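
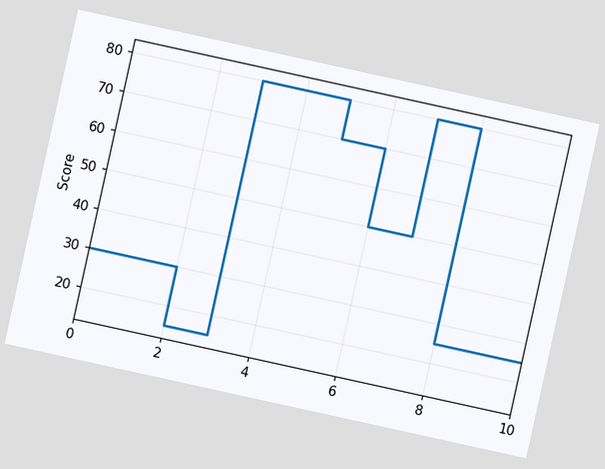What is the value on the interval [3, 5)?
80

The chart is tilted about 12° clockwise. On [3, 5) the step sits at 80.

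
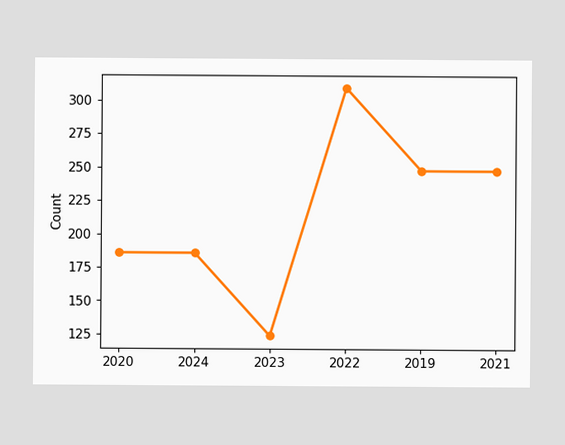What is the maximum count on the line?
310

The highest point is at 2022, and reading across to the y-axis gives 310.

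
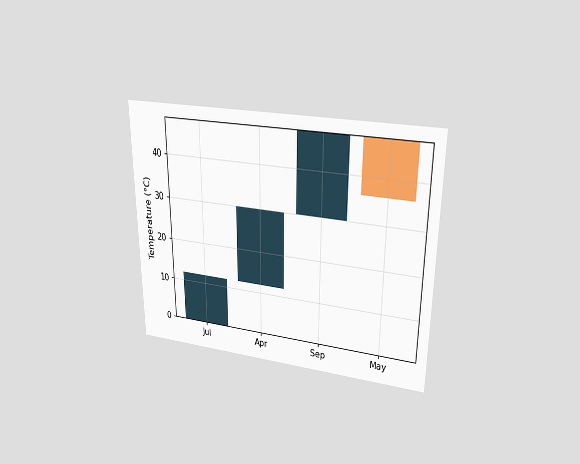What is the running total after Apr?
30°C

The chart is viewed slightly from above. After Apr the running total reaches 30°C.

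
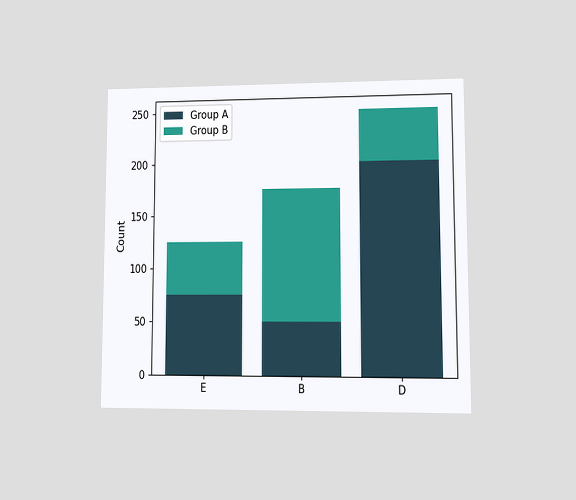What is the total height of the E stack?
125

The chart is viewed at a slight angle. The E stack's top reaches 125 on the y-axis.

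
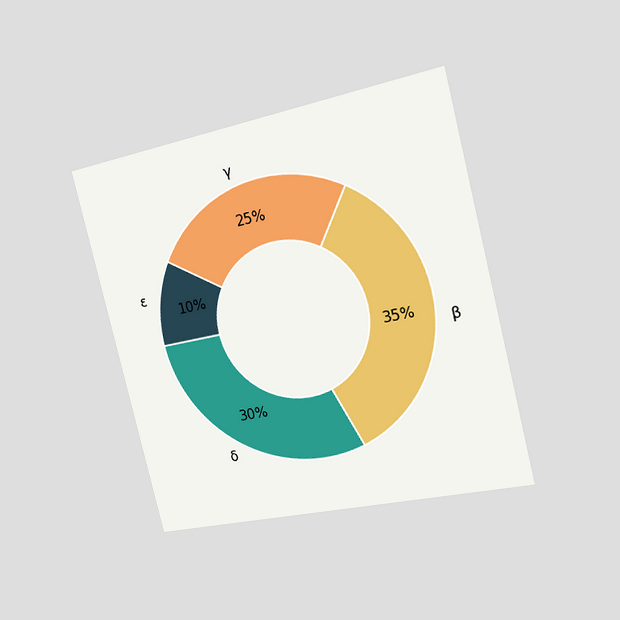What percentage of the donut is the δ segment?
30%

The chart is tilted about 14° counter-clockwise and viewed slightly from the right. The δ segment takes up 30% of the ring.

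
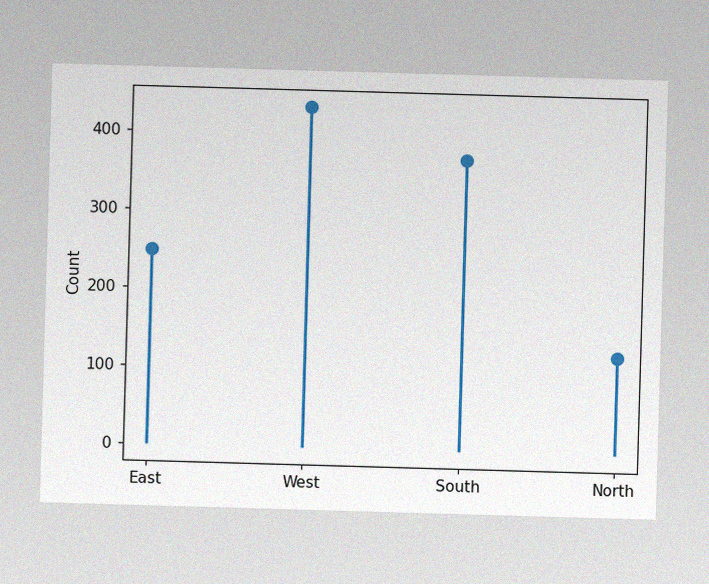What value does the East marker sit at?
248

The image has some photo noise and uneven lighting. The East marker sits at 248.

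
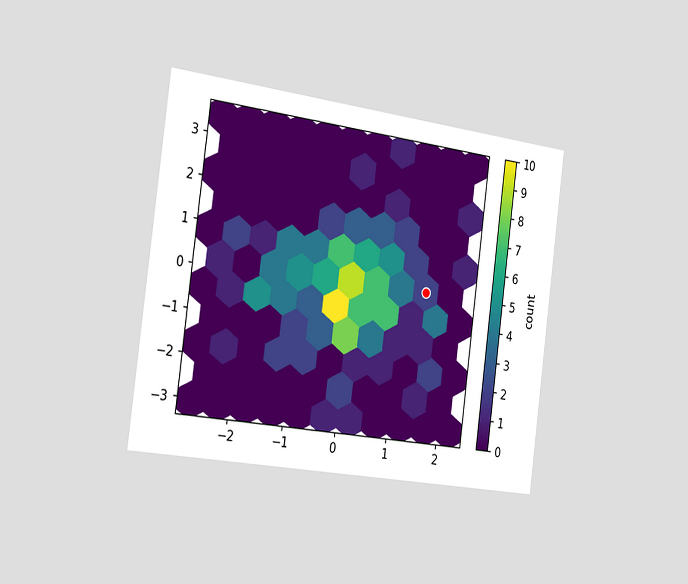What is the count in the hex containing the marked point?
The chart is tilted about 7° clockwise and viewed slightly from the left. The marked hex reads 2 on the colorbar.

2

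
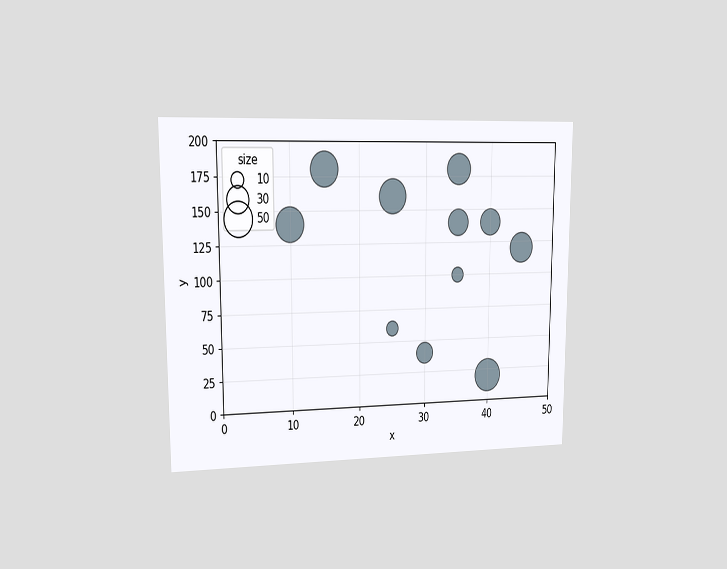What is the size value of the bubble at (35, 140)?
The chart is viewed at a slight angle. Matching the bubble at (35, 140) against the size legend gives 30.

30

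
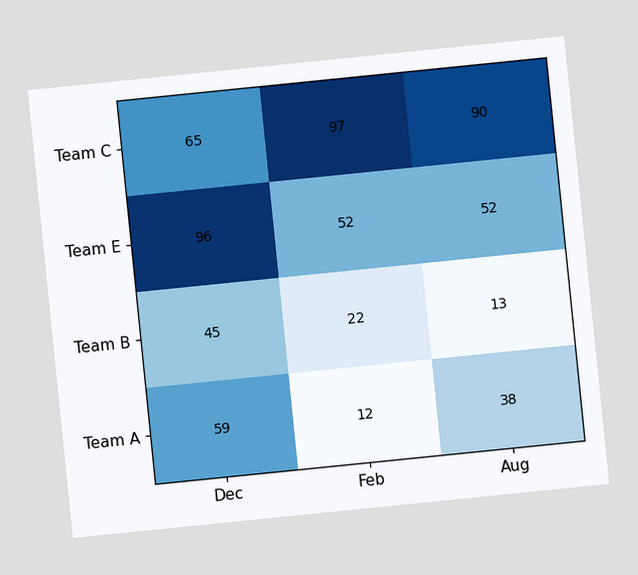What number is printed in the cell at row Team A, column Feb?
The chart is tilted about 6° counter-clockwise. The (Team A, Feb) cell reads 12.

12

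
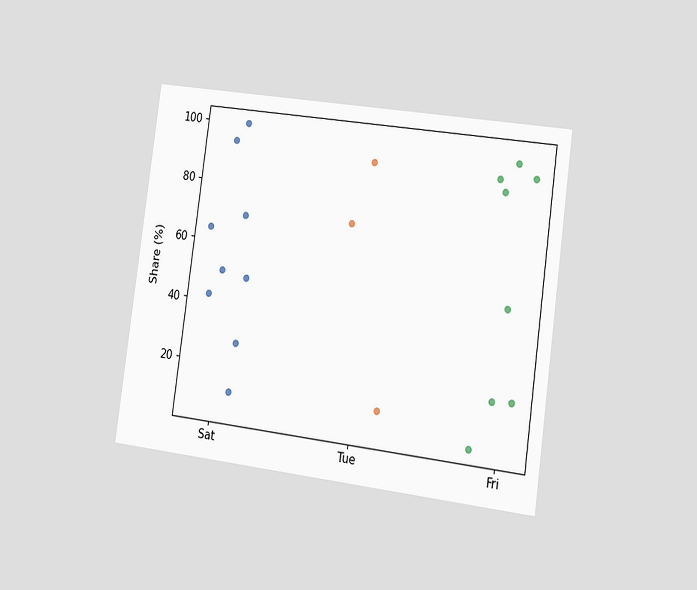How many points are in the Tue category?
The chart is tilted about 8° clockwise and viewed slightly from the right. Counting the markers in the Tue column gives 3.

3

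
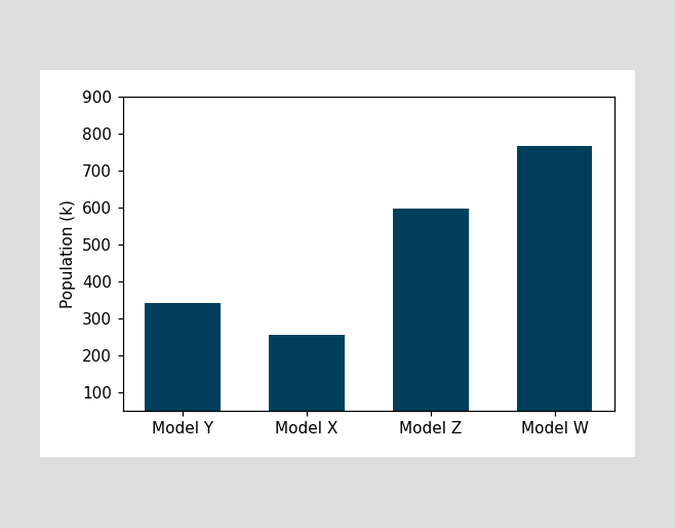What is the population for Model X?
Reading along the chart's y-axis, the Model X bar reaches 255k.

255k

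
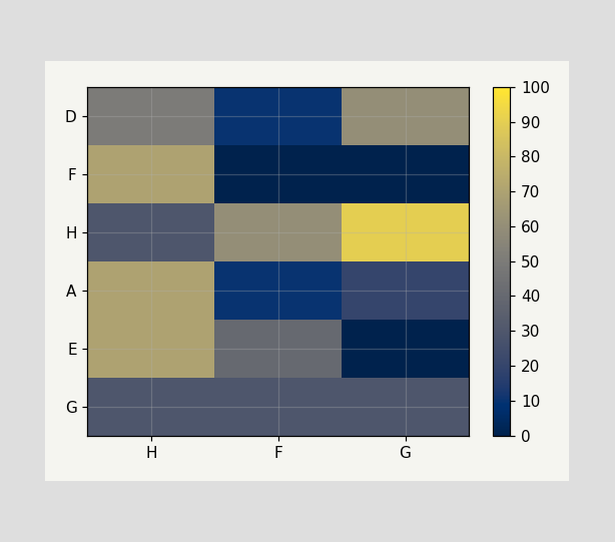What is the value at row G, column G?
30

Matching cell (G, G) against the colorbar gives 30.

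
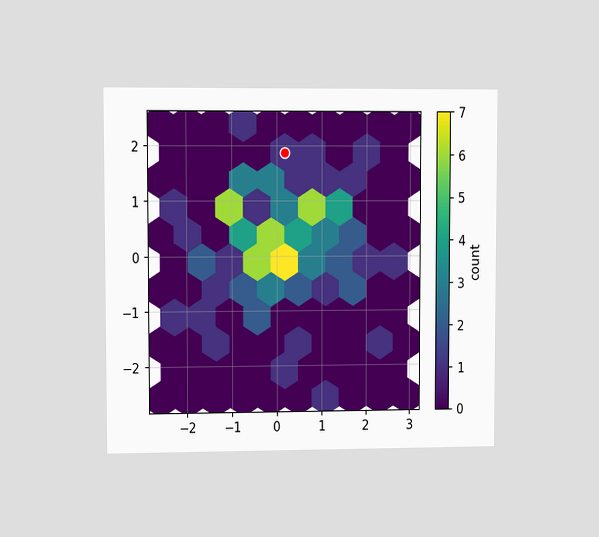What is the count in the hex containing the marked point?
The chart is viewed at a slight angle. The marked hex reads 1 on the colorbar.

1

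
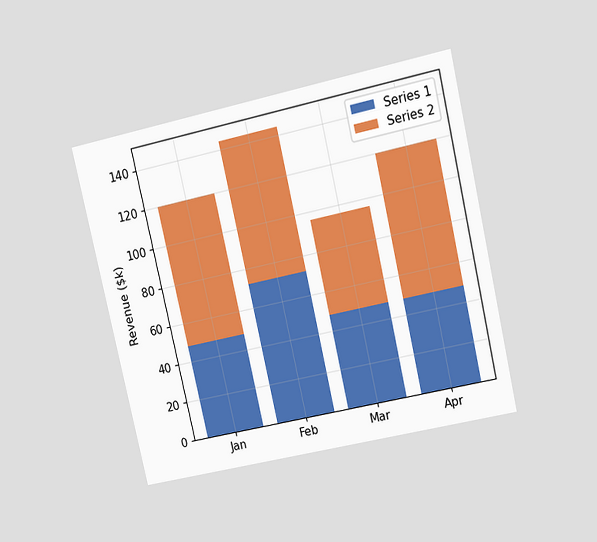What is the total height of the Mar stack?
The chart is tilted about 13° counter-clockwise and viewed at a slight angle. The Mar stack's top reaches $96k on the y-axis.

$96k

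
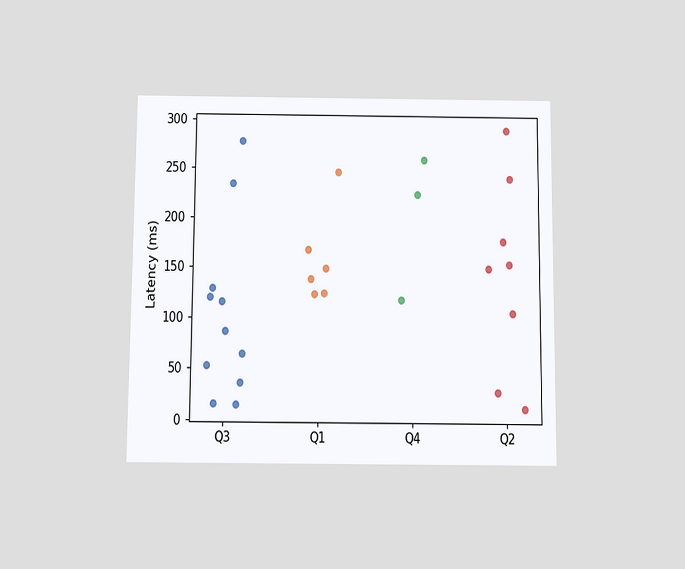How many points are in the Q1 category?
6

The chart is viewed slightly from below. Counting the markers in the Q1 column gives 6.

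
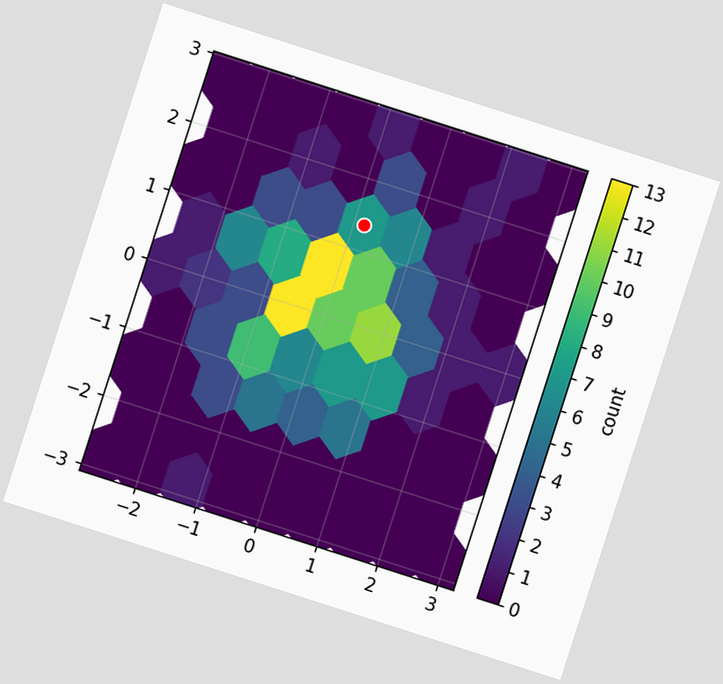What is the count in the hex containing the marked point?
7

The chart is tilted about 18° clockwise. The marked hex reads 7 on the colorbar.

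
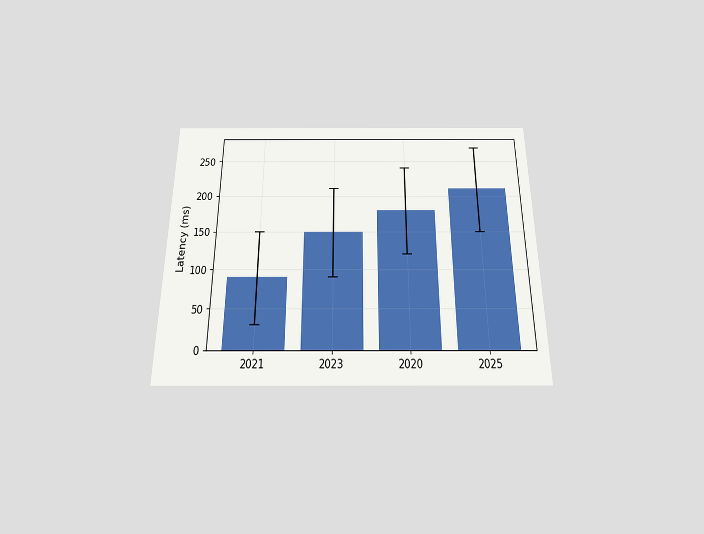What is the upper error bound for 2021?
The chart is viewed slightly from below. The 2021 bar's upper whisker reaches 150ms.

150ms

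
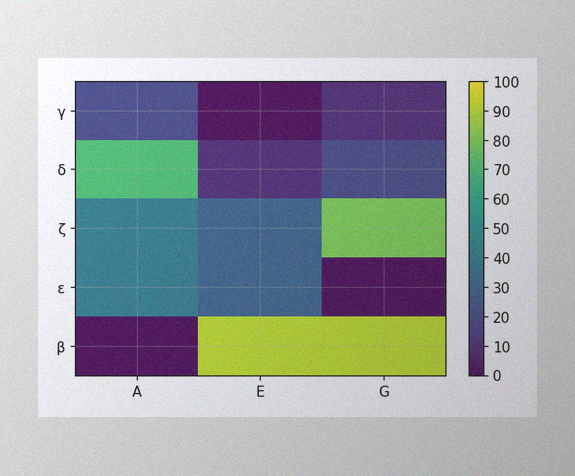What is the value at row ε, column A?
40

The image has some photo noise and uneven lighting. Matching cell (ε, A) against the colorbar gives 40.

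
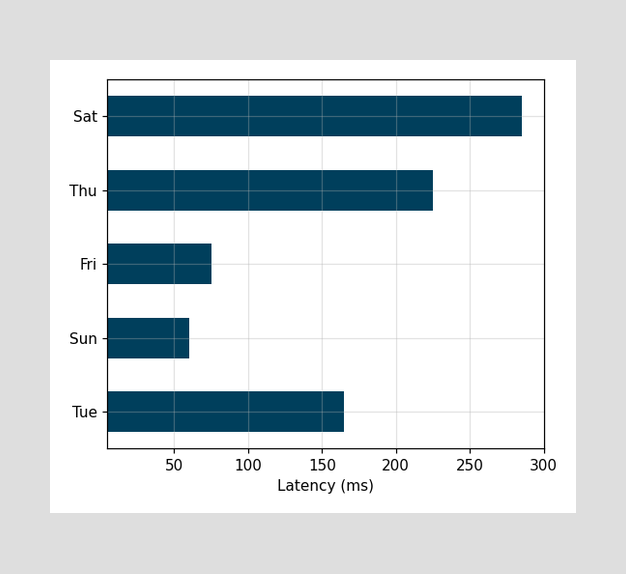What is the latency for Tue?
165ms

Reading along the chart's x-axis, the Tue bar reaches 165ms.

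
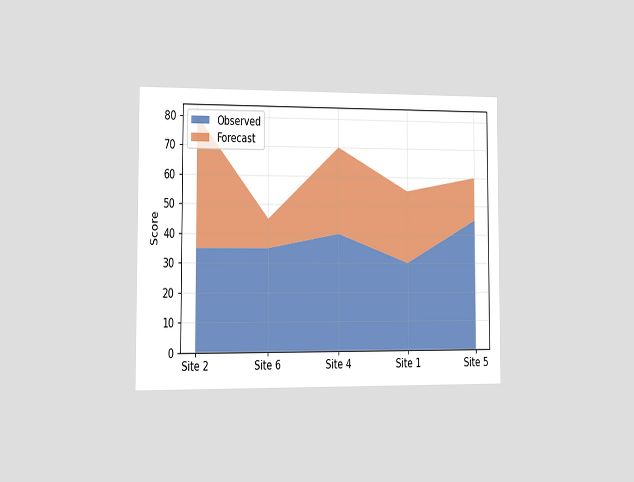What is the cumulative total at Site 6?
45

The chart is viewed at a slight angle. The stacked total at Site 6 reaches 45.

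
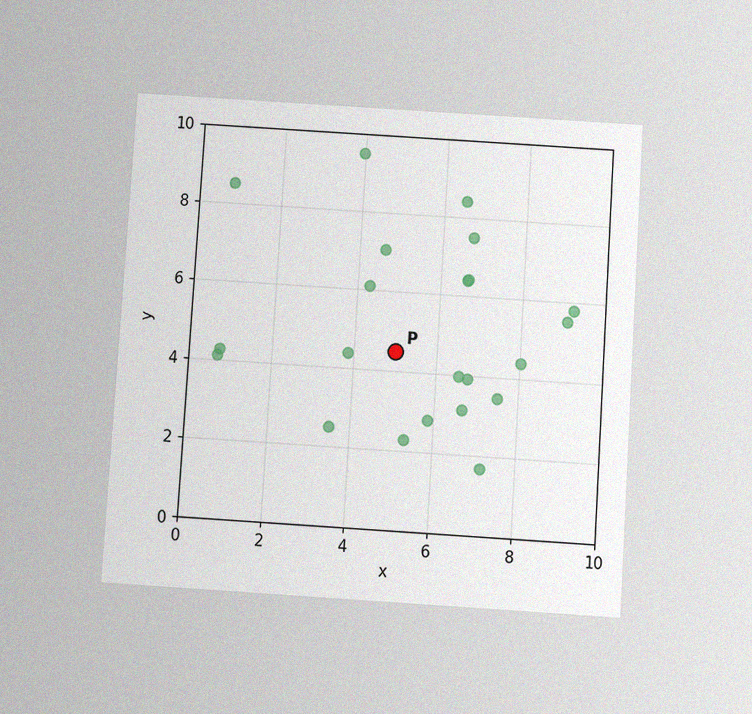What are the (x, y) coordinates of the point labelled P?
The chart is tilted about 4° clockwise and viewed slightly from below, with some photo noise. Following the gridlines from P to each axis, P sits at (5, 4.5).

(5, 4.5)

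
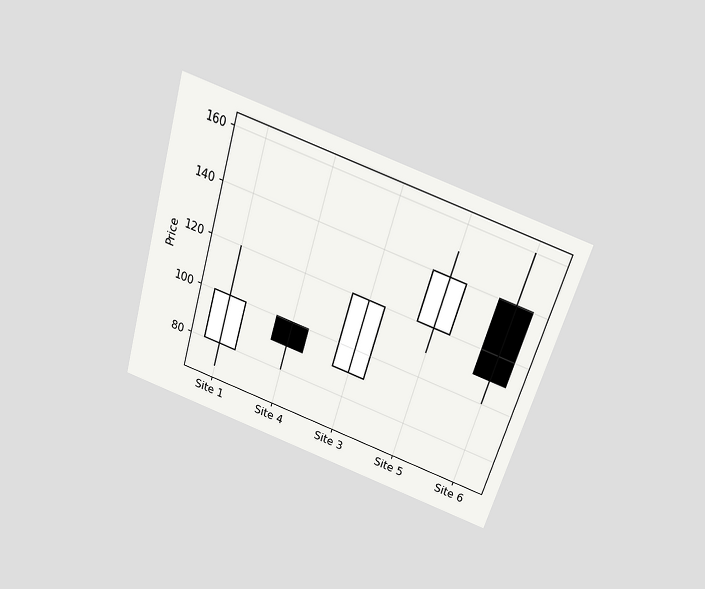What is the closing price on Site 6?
110

The chart is tilted about 17° clockwise and viewed slightly from above. The Site 6 candle closes at 110.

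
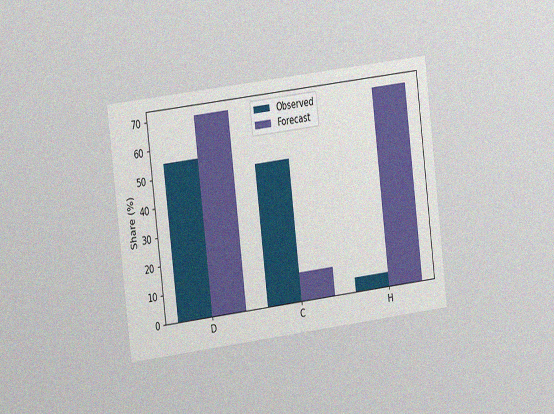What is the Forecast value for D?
70%

The chart is tilted about 7° counter-clockwise and viewed slightly from the left, with some photo noise. The Forecast bar at D reaches 70% on the y-axis.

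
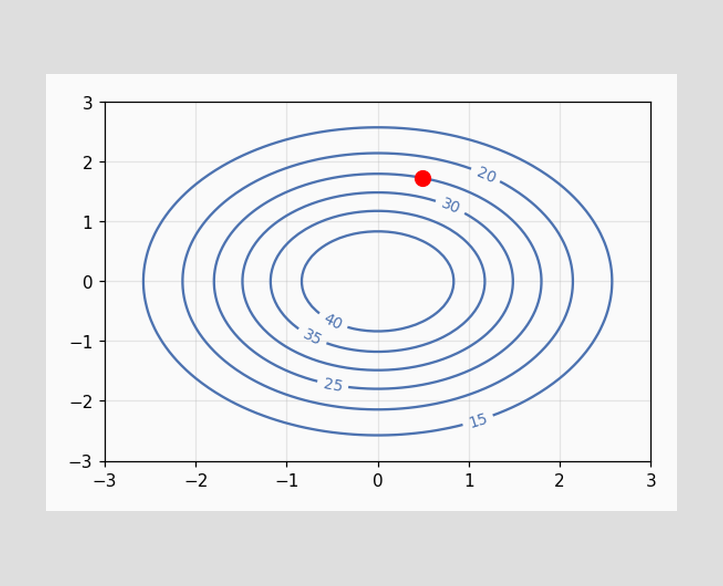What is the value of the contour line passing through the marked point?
The marked point sits on the contour labelled 25.

25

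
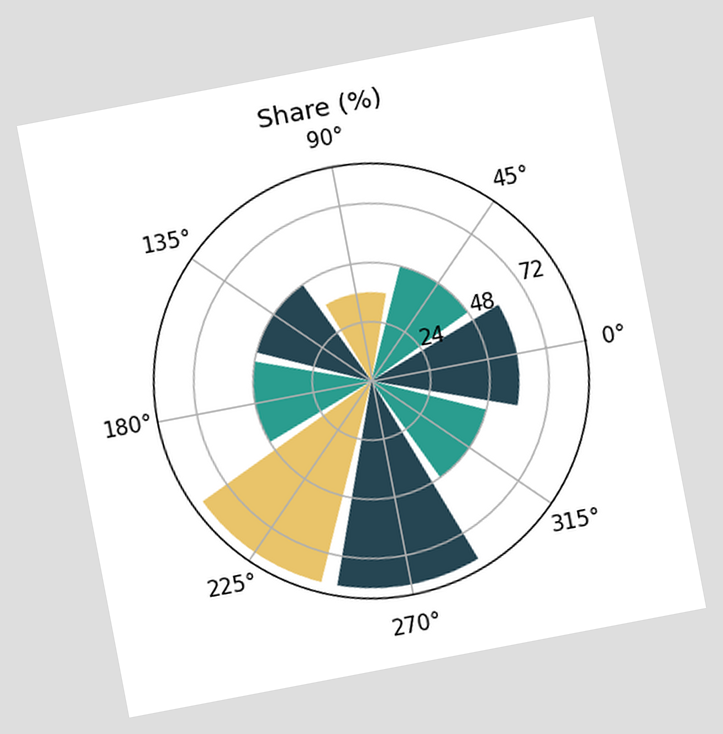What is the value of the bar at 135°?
48%

The chart is tilted about 11° counter-clockwise. The bar at 135° reaches 48% on the radial axis.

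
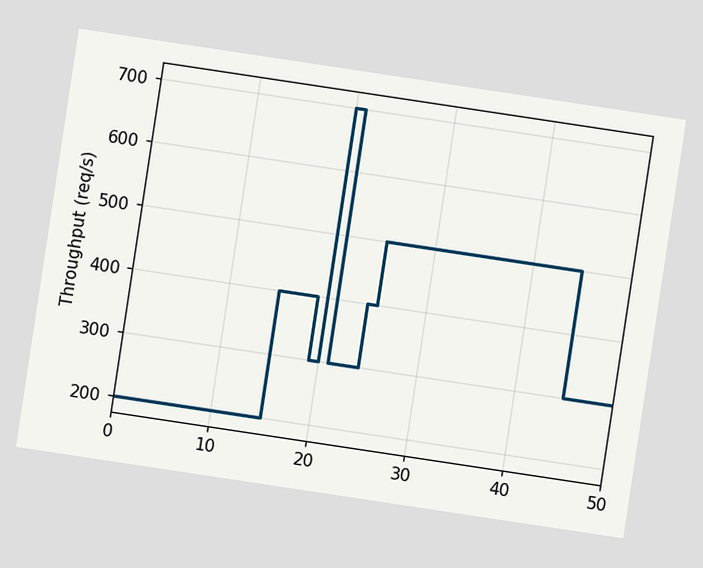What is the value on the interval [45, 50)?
The chart is tilted about 9° clockwise. On [45, 50) the step sits at 300req/s.

300req/s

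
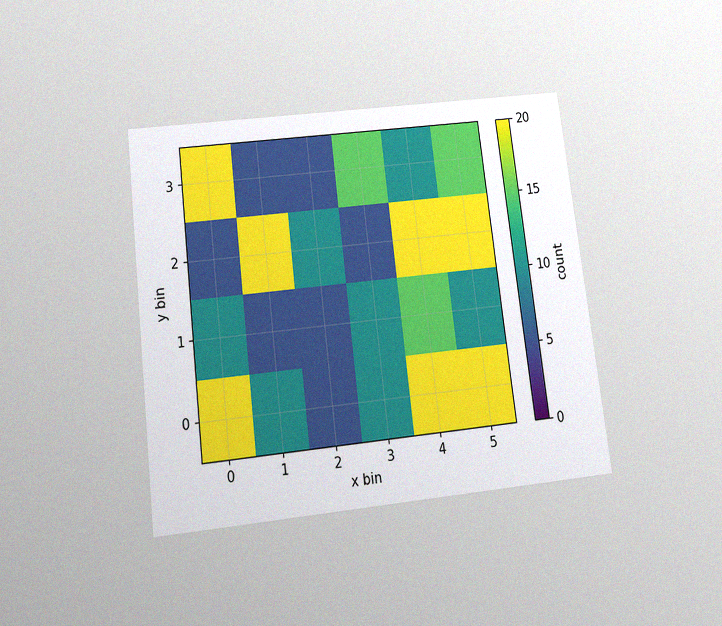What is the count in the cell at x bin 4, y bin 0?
The chart is tilted about 7° counter-clockwise and viewed slightly from below, with some photo noise. Matching the cell (4, 0) against the colorbar gives 20.

20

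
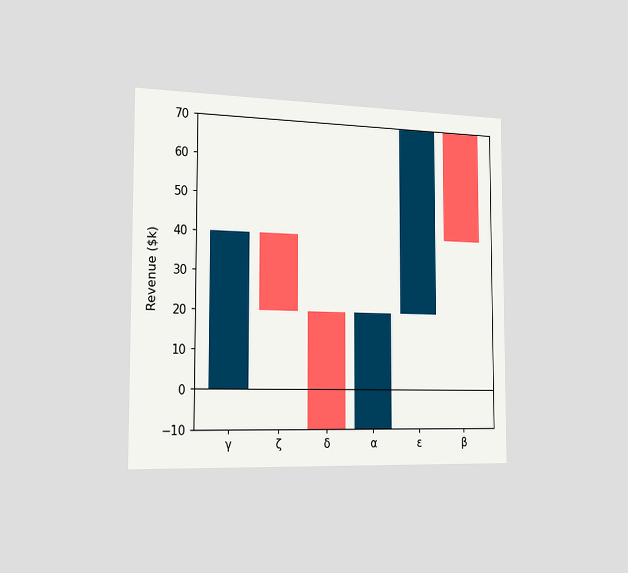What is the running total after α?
$20k

The chart is viewed slightly from the left. After α the running total reaches $20k.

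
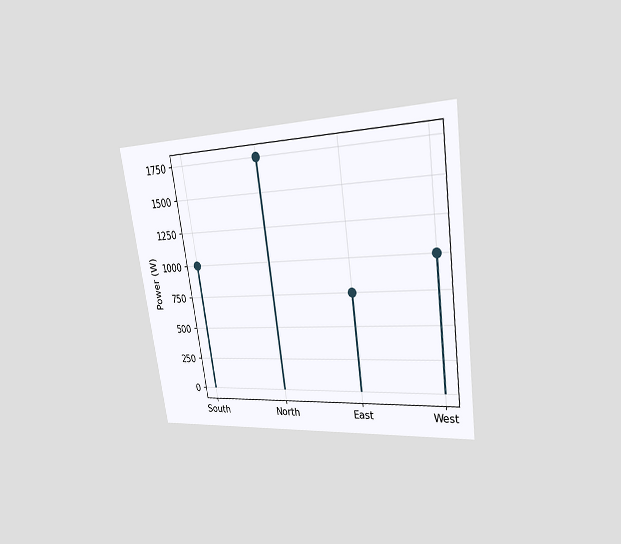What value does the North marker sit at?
The chart is tilted about 8° counter-clockwise and viewed slightly from the right. The North marker sits at 1750W.

1750W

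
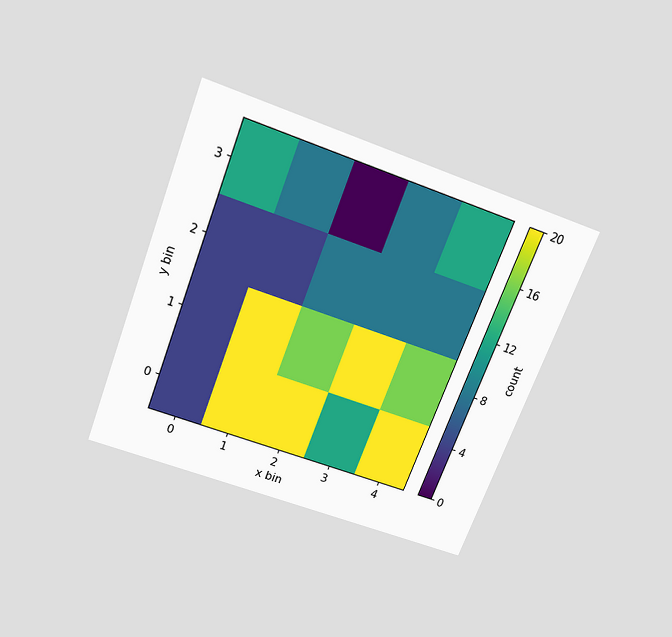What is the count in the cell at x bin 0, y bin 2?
4

The chart is tilted about 21° clockwise and viewed slightly from above. Matching the cell (0, 2) against the colorbar gives 4.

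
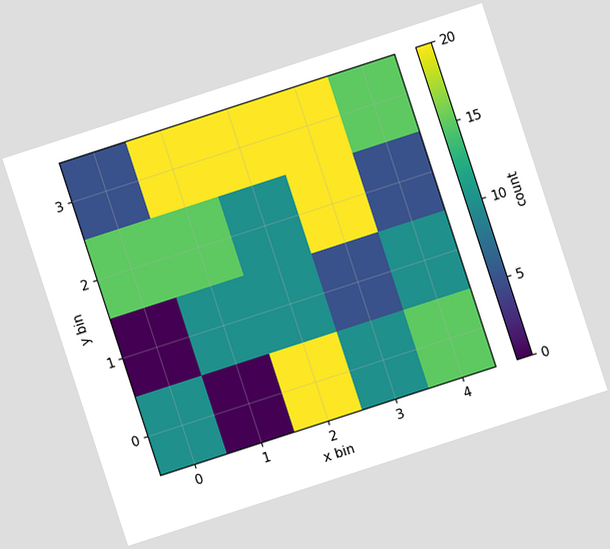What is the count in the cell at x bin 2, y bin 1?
The chart is tilted about 18° counter-clockwise. Matching the cell (2, 1) against the colorbar gives 10.

10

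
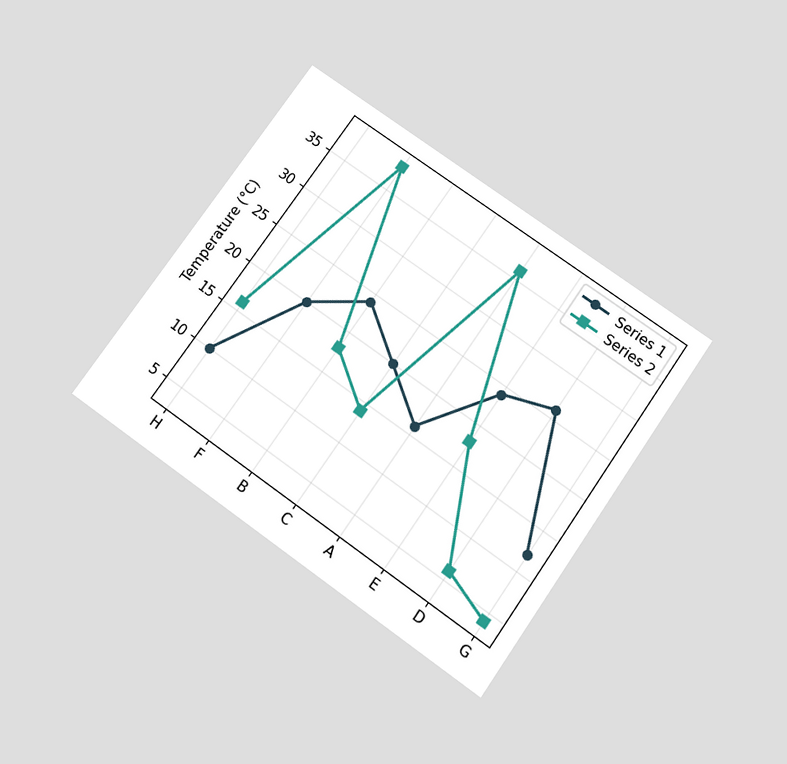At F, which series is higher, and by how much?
The chart is tilted about 35° clockwise and viewed slightly from below. At F, Series 2 sits above the other line by 18°C.

Series 2, by 18°C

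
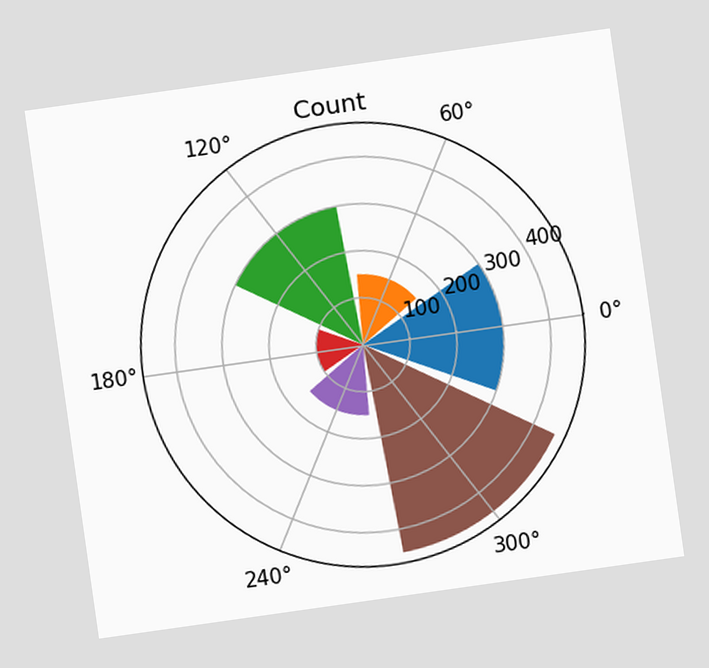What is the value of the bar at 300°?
450

The chart is tilted about 8° counter-clockwise. The bar at 300° reaches 450 on the radial axis.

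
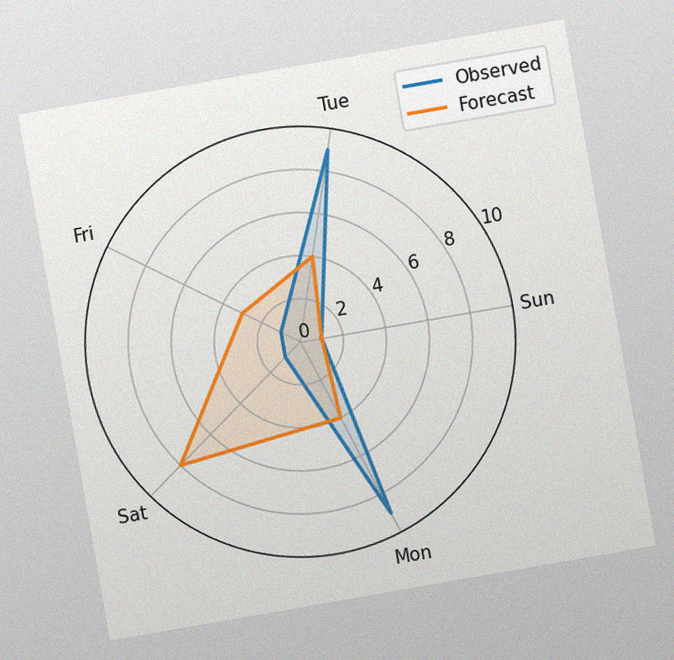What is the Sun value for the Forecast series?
1

The chart is tilted about 10° counter-clockwise, with some photo noise. On the Sun axis, Forecast reaches 1.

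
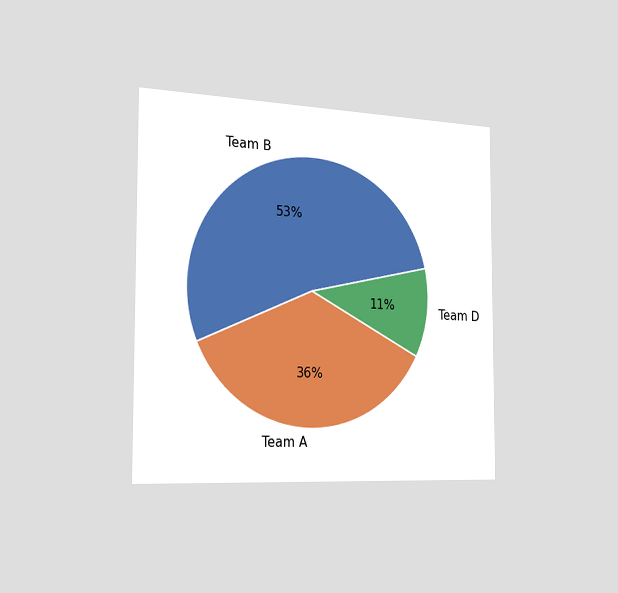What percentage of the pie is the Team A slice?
36%

The chart is viewed slightly from the left. The Team A slice takes up 36% of the pie.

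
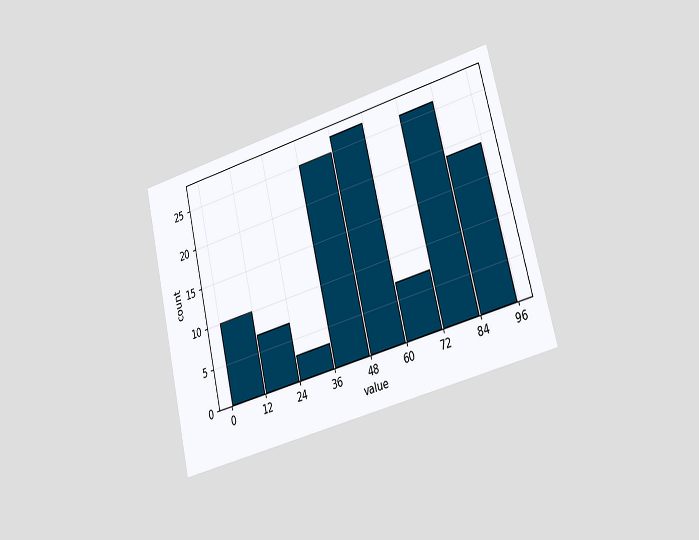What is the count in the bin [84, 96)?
The chart is tilted about 14° counter-clockwise and viewed slightly from the right. The [84, 96) bin has height 19.

19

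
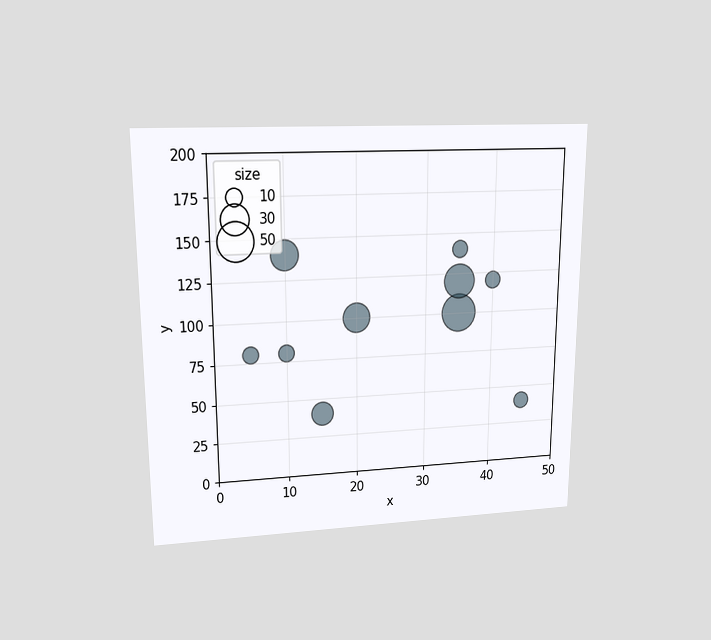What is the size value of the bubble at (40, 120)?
The chart is viewed at a slight angle. Matching the bubble at (40, 120) against the size legend gives 10.

10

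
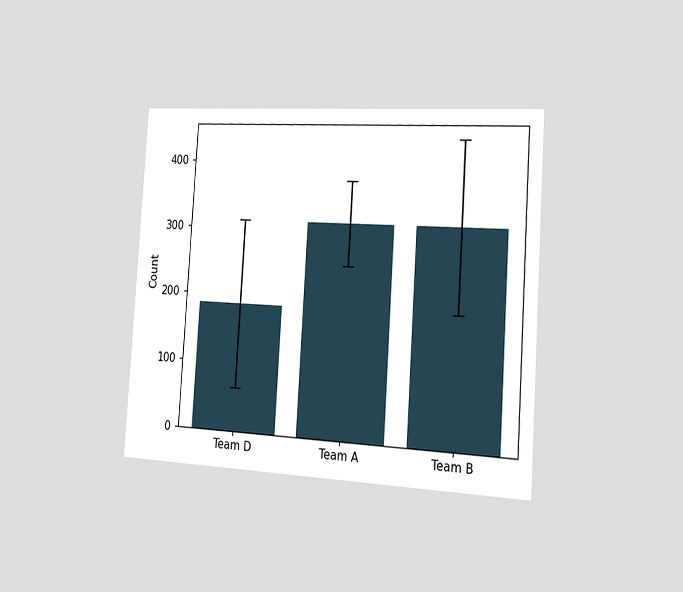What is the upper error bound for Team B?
434

The chart is tilted about 4° clockwise and viewed slightly from the right. The Team B bar's upper whisker reaches 434.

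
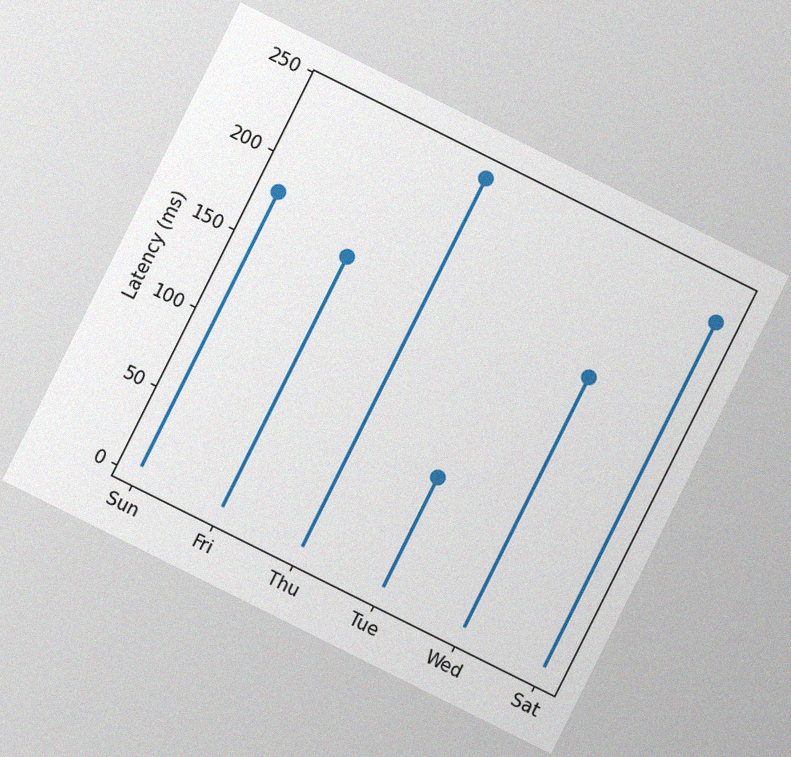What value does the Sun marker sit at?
180ms

The chart is tilted about 27° clockwise, with some photo noise. The Sun marker sits at 180ms.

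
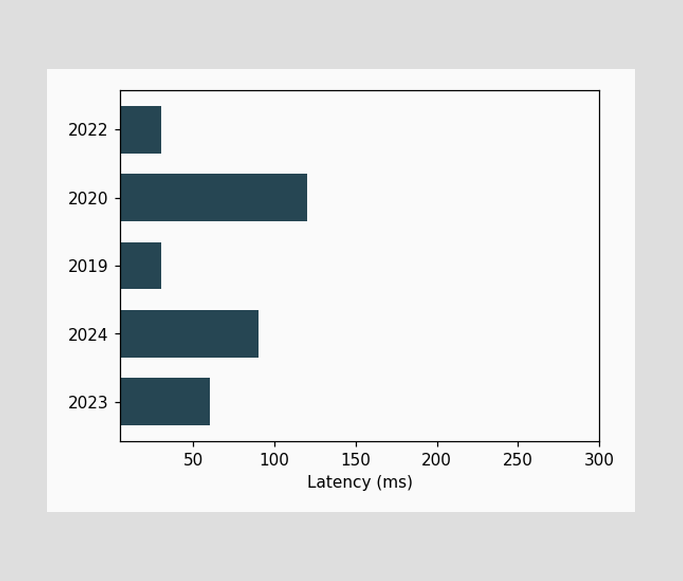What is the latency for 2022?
Reading along the chart's x-axis, the 2022 bar reaches 30ms.

30ms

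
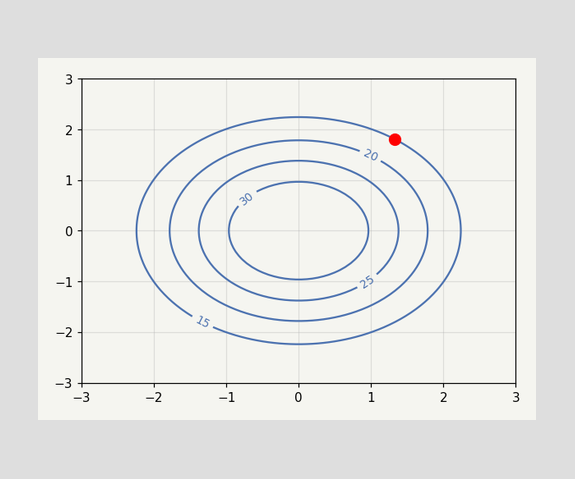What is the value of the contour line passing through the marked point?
The marked point sits on the contour labelled 15.

15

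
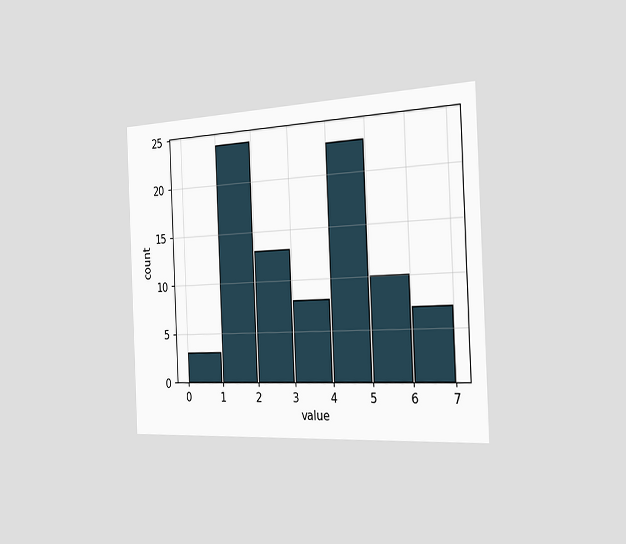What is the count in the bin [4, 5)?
The chart is tilted about 3° counter-clockwise and viewed slightly from the right. The [4, 5) bin has height 23.

23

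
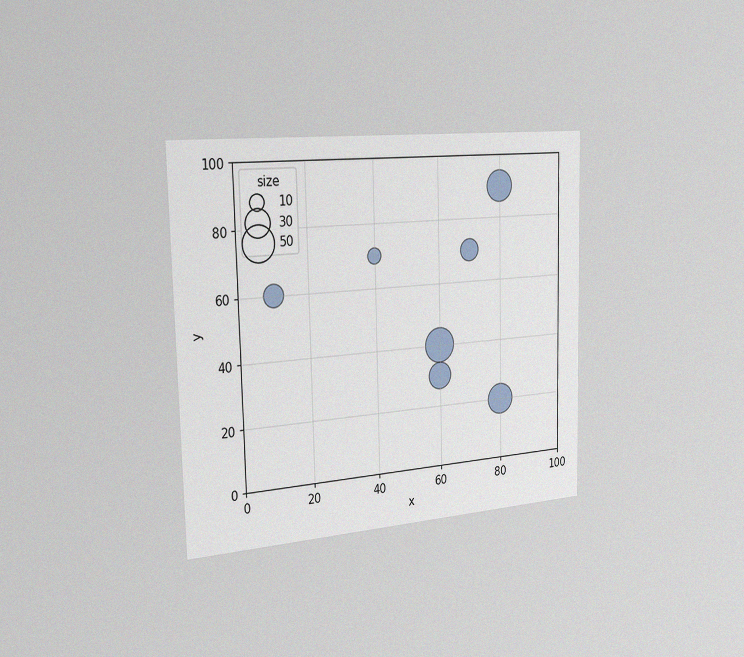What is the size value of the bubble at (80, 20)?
40

The chart is viewed slightly from the left, with some photo noise. Matching the bubble at (80, 20) against the size legend gives 40.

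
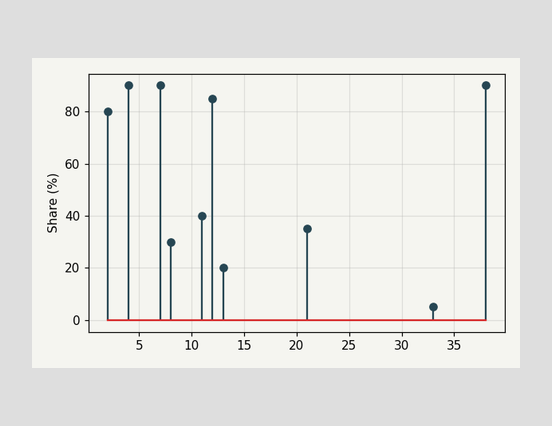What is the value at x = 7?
The stem at x=7 reaches 90%.

90%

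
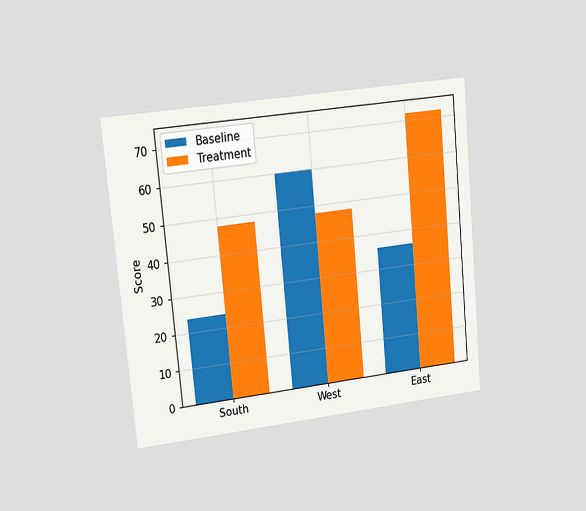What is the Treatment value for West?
48

The chart is tilted about 5° counter-clockwise and viewed slightly from the left. The Treatment bar at West reaches 48 on the y-axis.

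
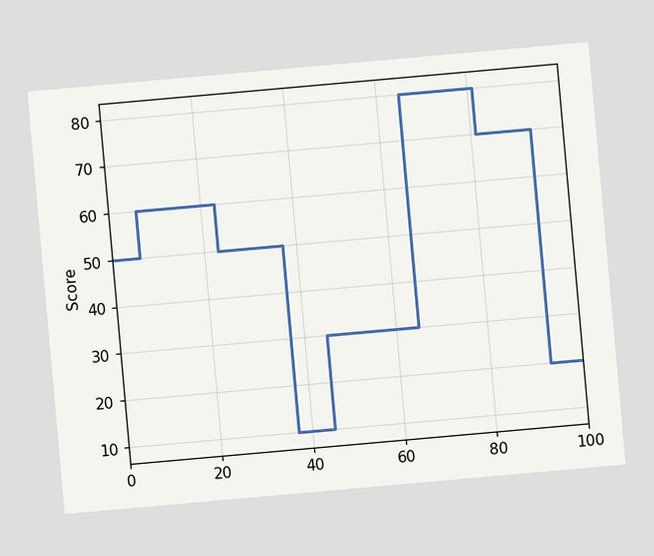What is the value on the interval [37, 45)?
10

The chart is tilted about 5° counter-clockwise. On [37, 45) the step sits at 10.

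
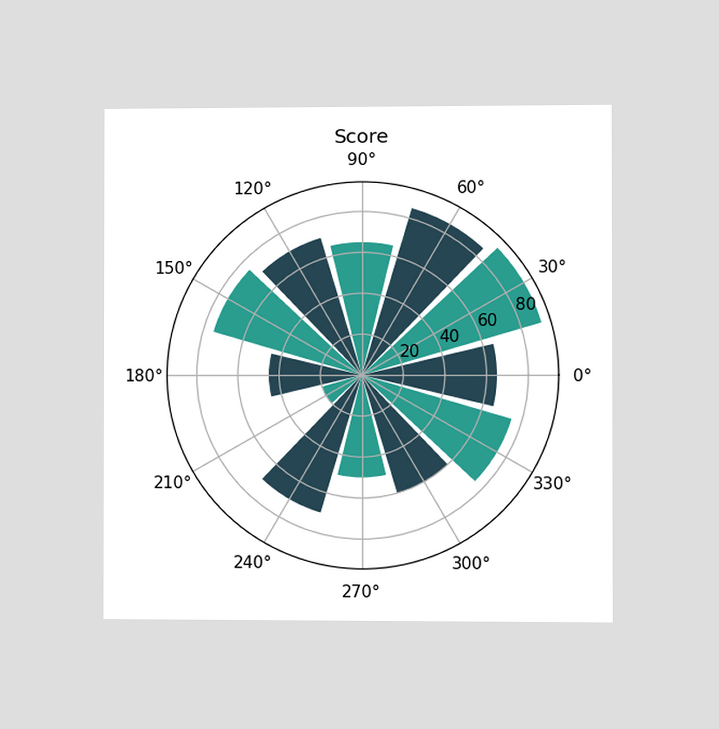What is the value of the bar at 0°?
65

The chart is viewed slightly from the right. The bar at 0° reaches 65 on the radial axis.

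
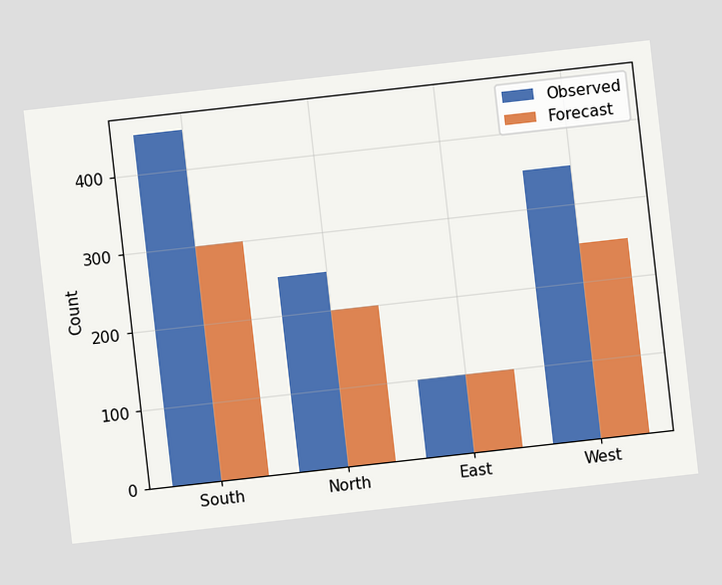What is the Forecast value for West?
250

The chart is tilted about 6° counter-clockwise. The Forecast bar at West reaches 250 on the y-axis.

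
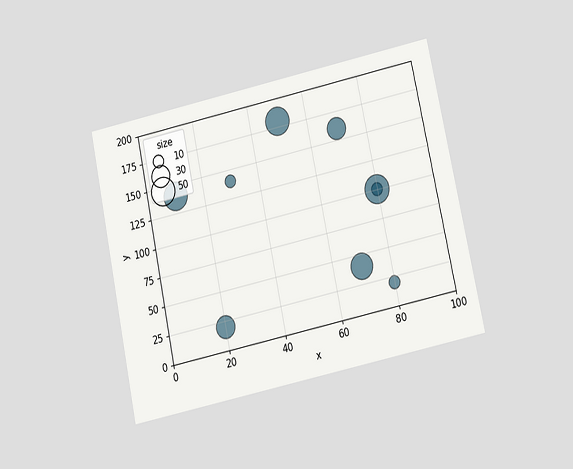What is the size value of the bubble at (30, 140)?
The chart is tilted about 12° counter-clockwise and viewed slightly from below. Matching the bubble at (30, 140) against the size legend gives 10.

10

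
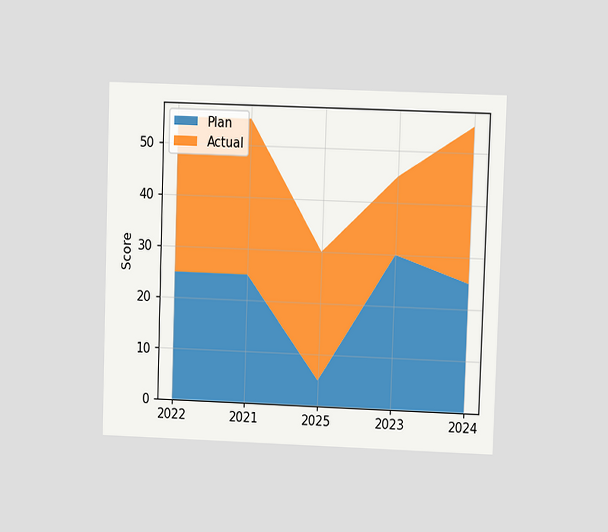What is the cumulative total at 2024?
55

The chart is viewed at a slight angle. The stacked total at 2024 reaches 55.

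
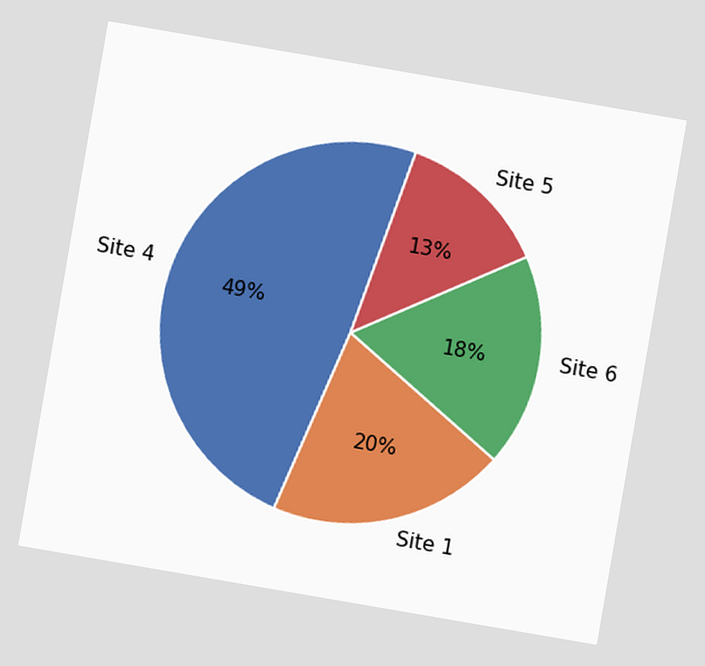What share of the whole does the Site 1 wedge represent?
The chart is tilted about 10° clockwise. The Site 1 slice takes up 20% of the pie.

20%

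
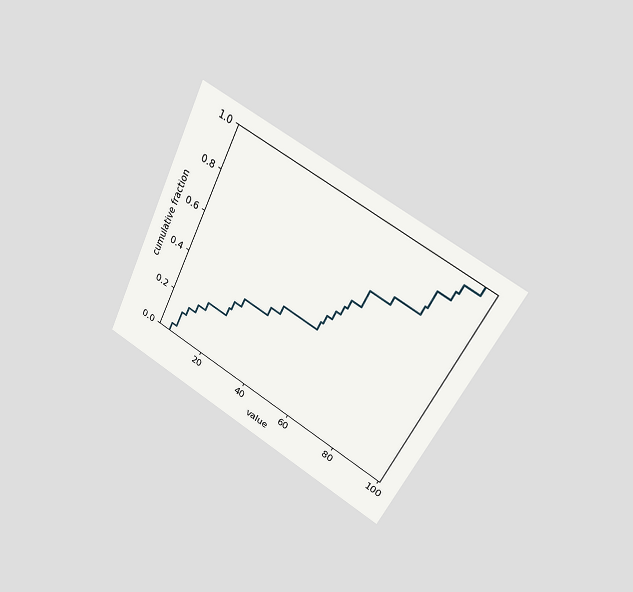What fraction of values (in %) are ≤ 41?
The chart is tilted about 27° clockwise and viewed at a slight angle. At x=41 the ECDF step is at 44%.

44%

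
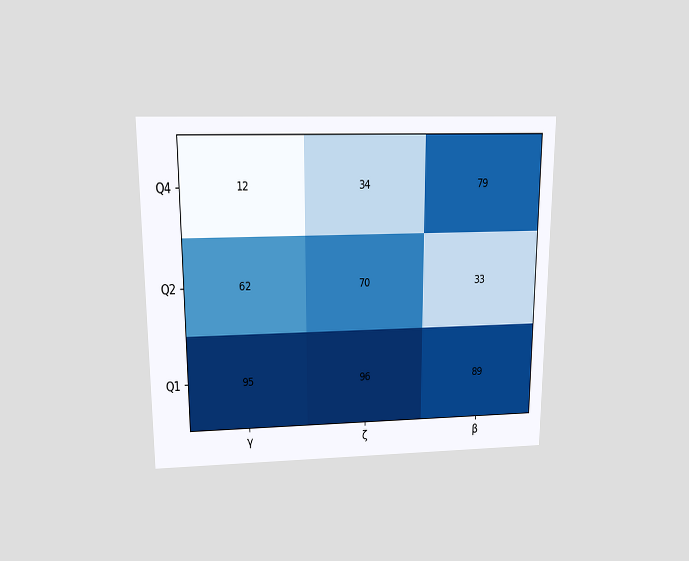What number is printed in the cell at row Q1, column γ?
The chart is viewed slightly from above. The (Q1, γ) cell reads 95.

95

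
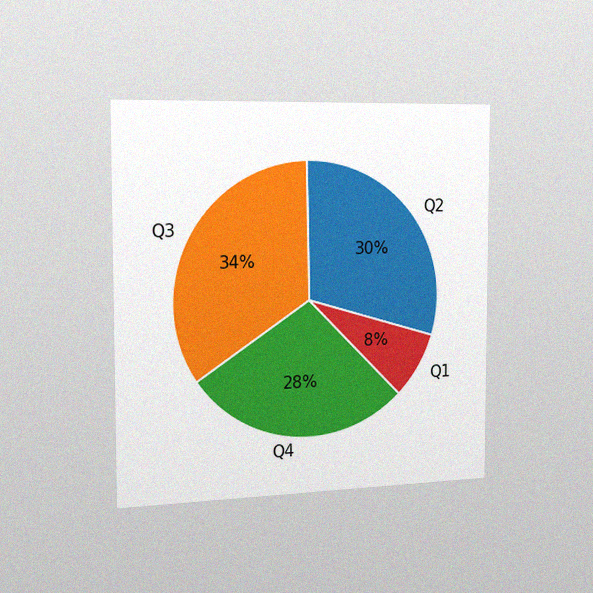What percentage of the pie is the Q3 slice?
The chart is viewed slightly from the left, with some photo noise. The Q3 slice takes up 34% of the pie.

34%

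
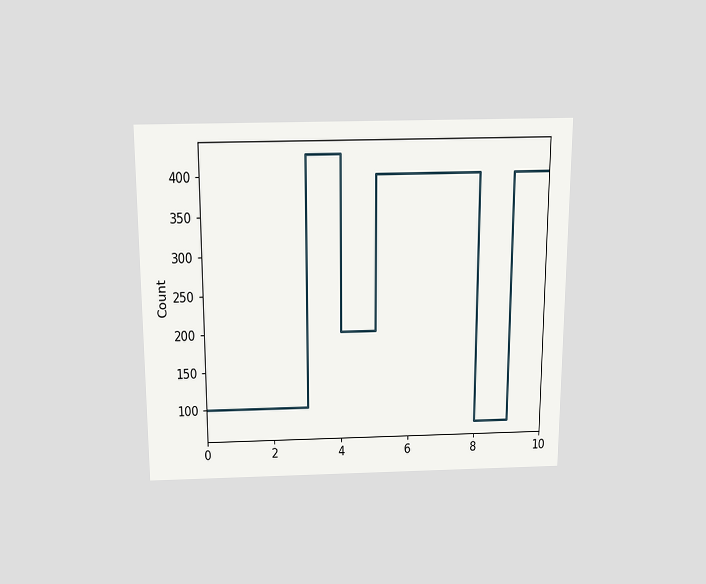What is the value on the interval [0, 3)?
100

The chart is viewed slightly from above. On [0, 3) the step sits at 100.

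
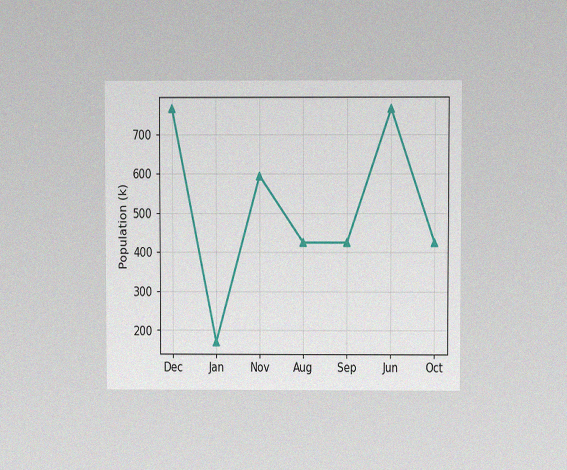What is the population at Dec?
The chart is viewed at a slight angle, with some photo noise. At Dec, the line is at 765k.

765k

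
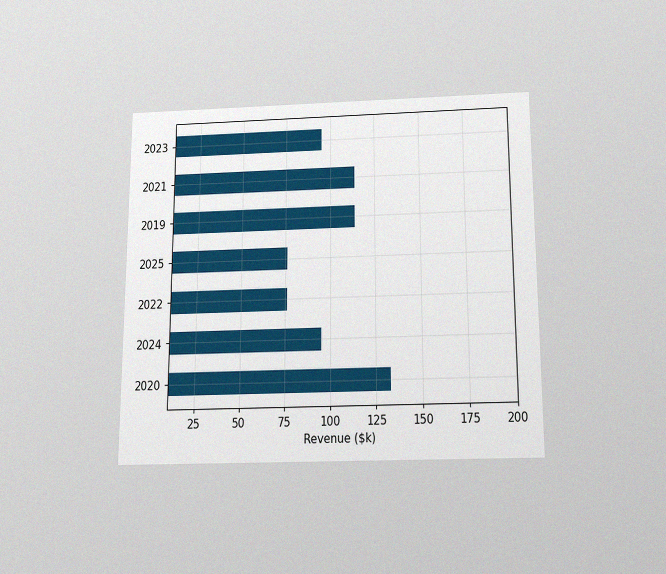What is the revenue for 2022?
$76k

The chart is viewed slightly from below, with some photo noise. Reading along the chart's x-axis, the 2022 bar reaches $76k.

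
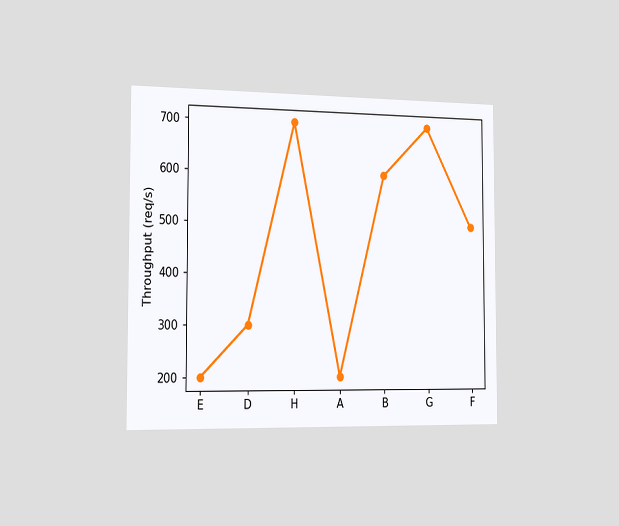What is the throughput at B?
600req/s

The chart is viewed slightly from the left. At B, the line is at 600req/s.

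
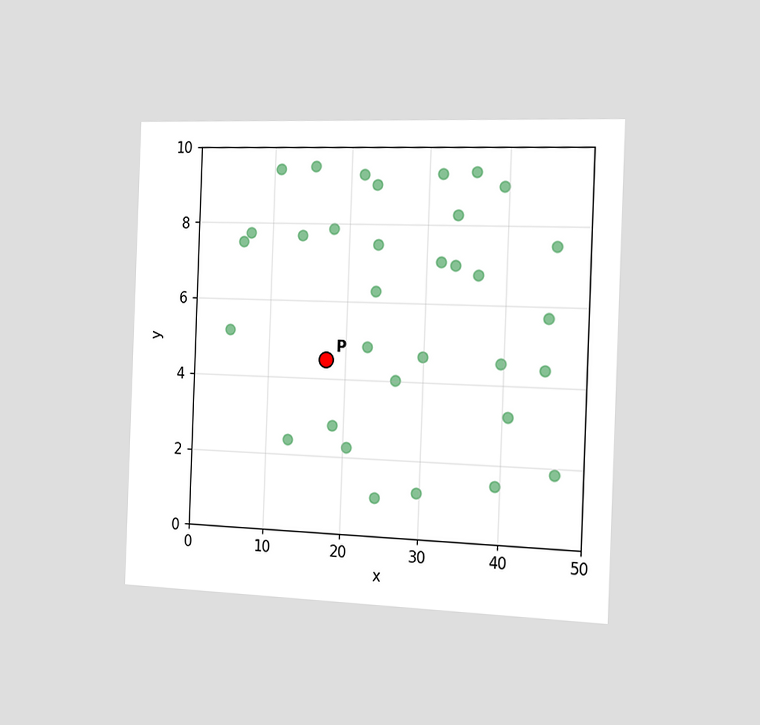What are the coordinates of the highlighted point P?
(17.5, 4.5)

The chart is tilted about 2° clockwise and viewed slightly from the right. Following the gridlines from P to each axis, P sits at (17.5, 4.5).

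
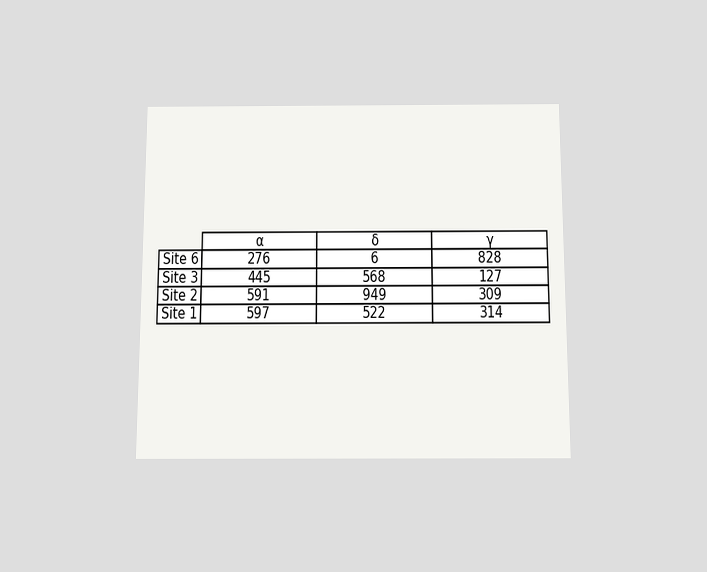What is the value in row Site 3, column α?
The chart is viewed slightly from below. The (Site 3, α) cell reads 445.

445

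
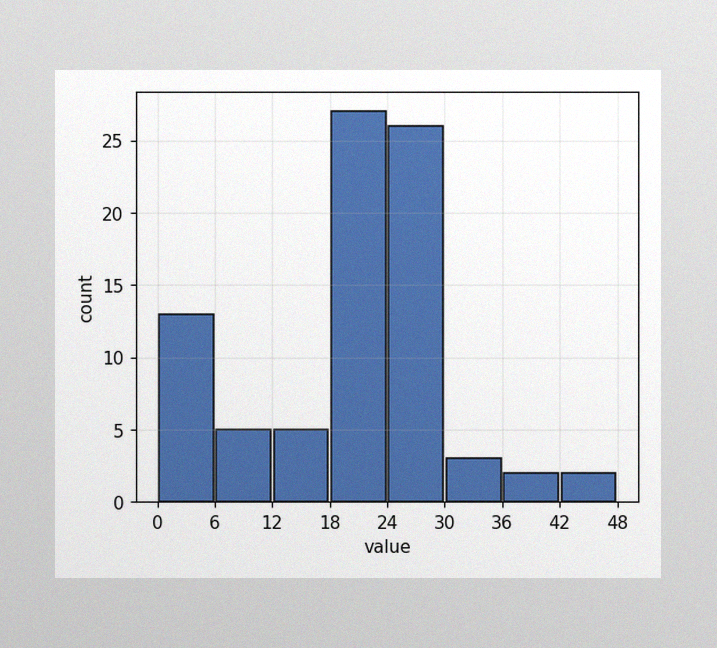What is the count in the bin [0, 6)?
13

The image has some photo noise and uneven lighting. The [0, 6) bin has height 13.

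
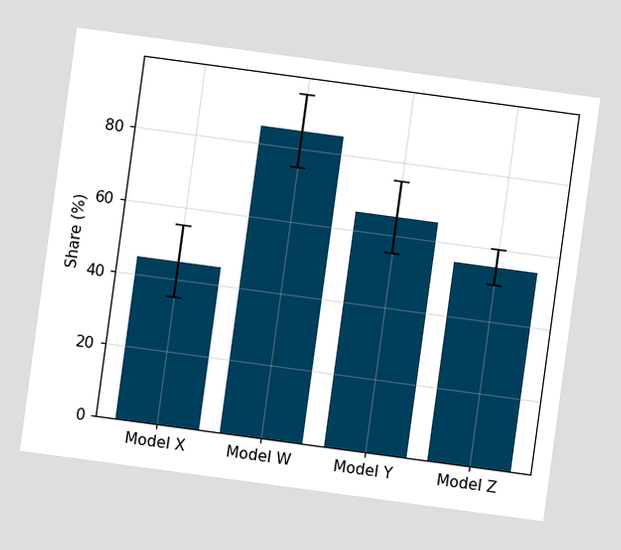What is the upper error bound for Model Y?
75%

The chart is tilted about 8° clockwise. The Model Y bar's upper whisker reaches 75%.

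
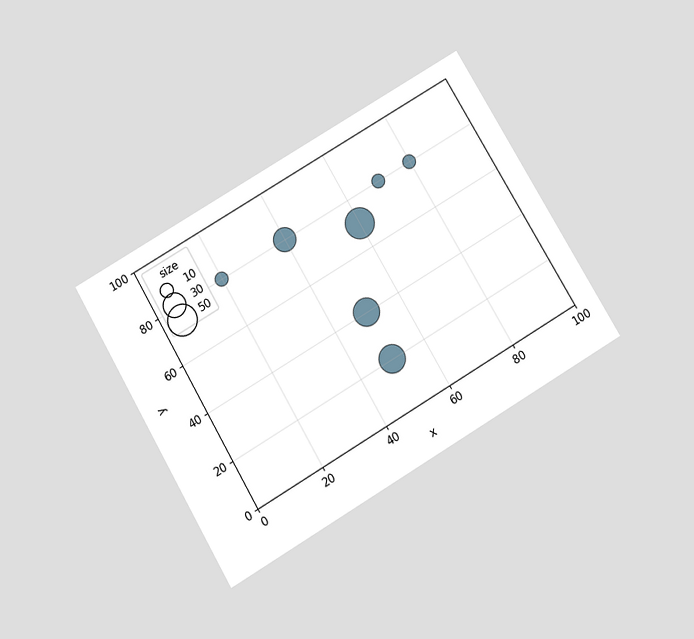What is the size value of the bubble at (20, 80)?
The chart is tilted about 30° counter-clockwise and viewed slightly from below. Matching the bubble at (20, 80) against the size legend gives 10.

10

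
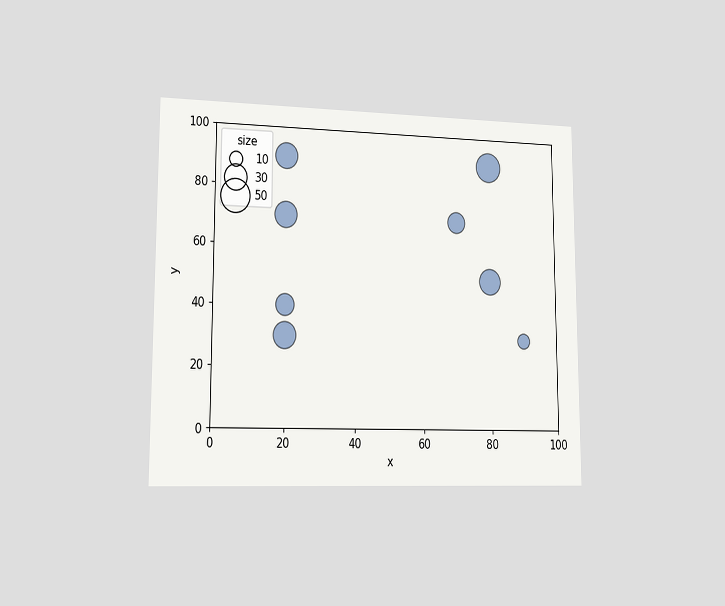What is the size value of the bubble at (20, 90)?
30

The chart is viewed slightly from the left. Matching the bubble at (20, 90) against the size legend gives 30.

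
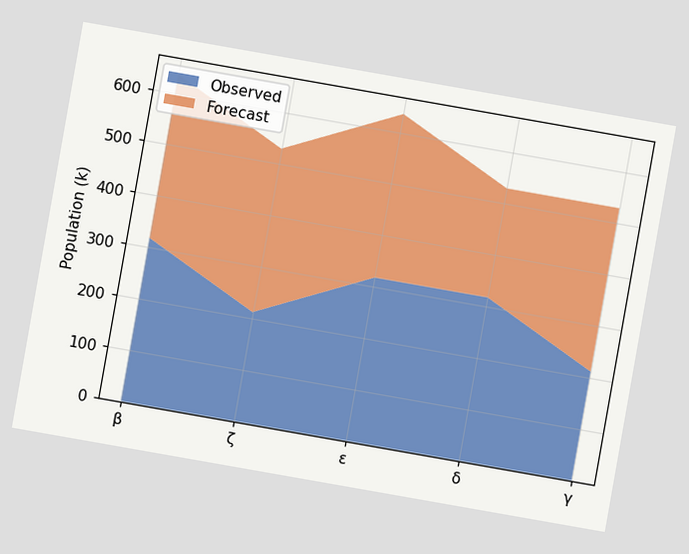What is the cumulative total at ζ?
The chart is tilted about 10° clockwise. The stacked total at ζ reaches 530k.

530k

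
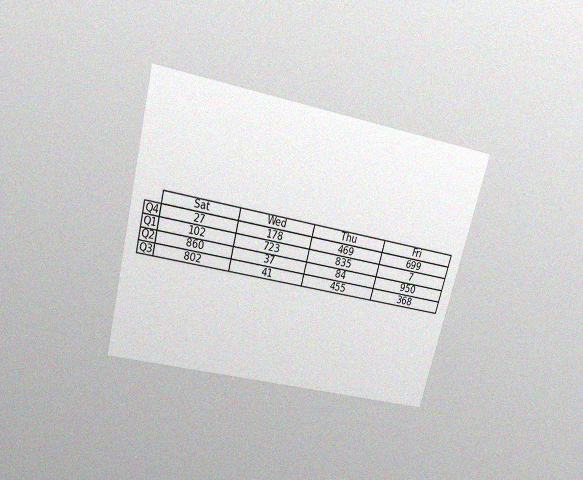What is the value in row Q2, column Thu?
84

The chart is tilted about 14° clockwise and viewed slightly from above, with some photo noise. The (Q2, Thu) cell reads 84.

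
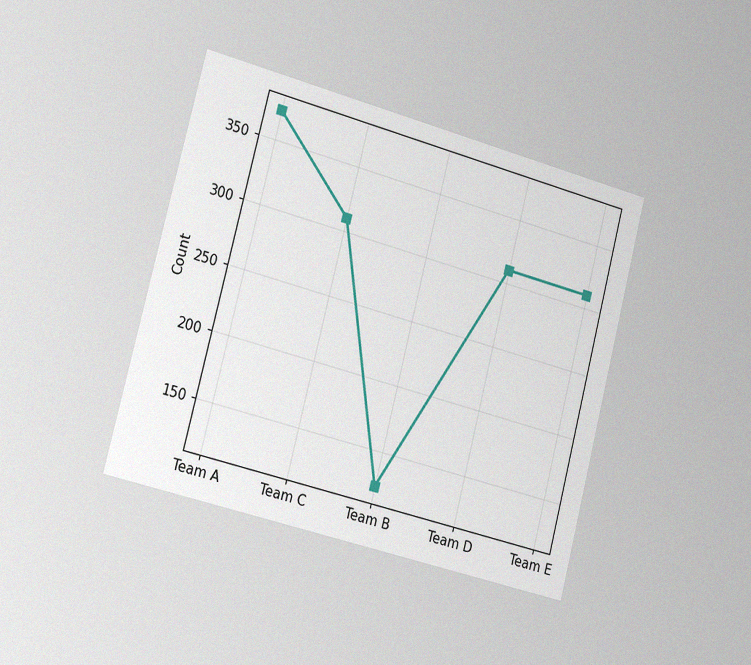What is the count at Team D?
310

The chart is tilted about 15° clockwise and viewed slightly from the left, with some photo noise. At Team D, the line is at 310.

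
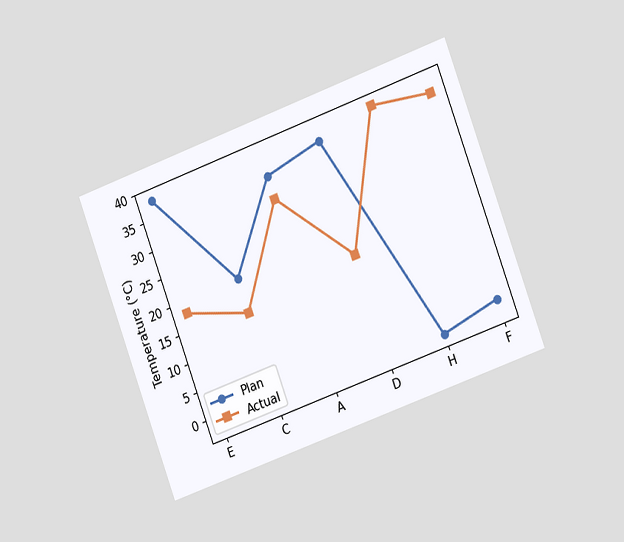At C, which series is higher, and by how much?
Plan, by 6°C

The chart is tilted about 20° counter-clockwise and viewed slightly from the right. At C, Plan sits above the other line by 6°C.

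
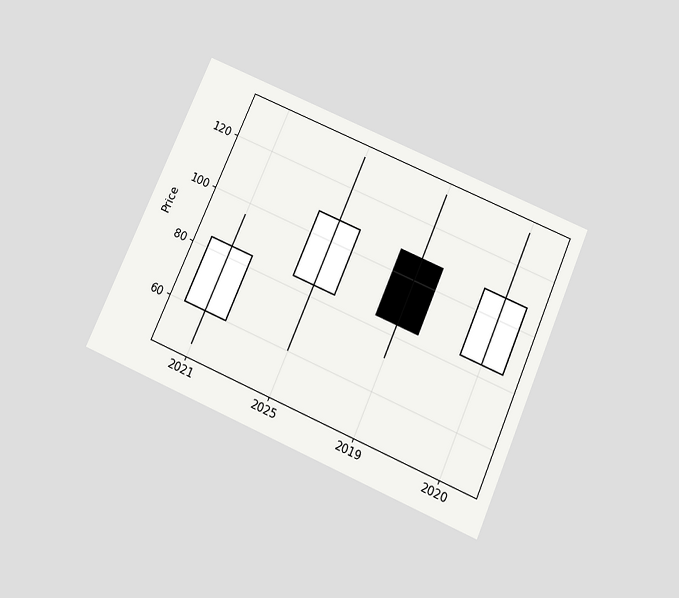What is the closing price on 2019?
The chart is tilted about 24° clockwise and viewed slightly from below. The 2019 candle closes at 84.

84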